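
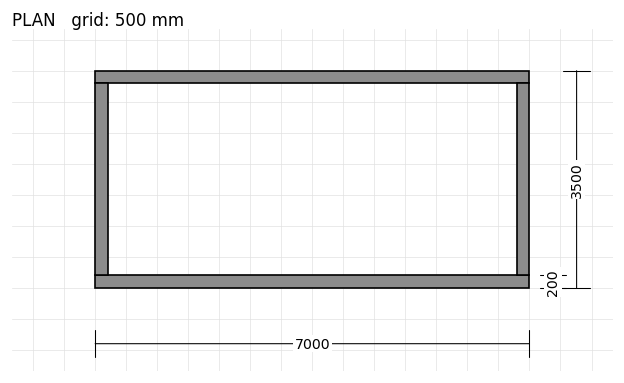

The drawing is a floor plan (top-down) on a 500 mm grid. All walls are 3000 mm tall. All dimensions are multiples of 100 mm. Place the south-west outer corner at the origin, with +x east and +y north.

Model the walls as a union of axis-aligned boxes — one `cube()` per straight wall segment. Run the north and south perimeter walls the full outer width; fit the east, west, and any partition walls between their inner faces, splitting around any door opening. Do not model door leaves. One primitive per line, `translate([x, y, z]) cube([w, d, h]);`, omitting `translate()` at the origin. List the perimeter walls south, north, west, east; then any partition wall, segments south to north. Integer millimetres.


cube([7000, 200, 3000]);
translate([0, 3300, 0]) cube([7000, 200, 3000]);
translate([0, 200, 0]) cube([200, 3100, 3000]);
translate([6800, 200, 0]) cube([200, 3100, 3000]);


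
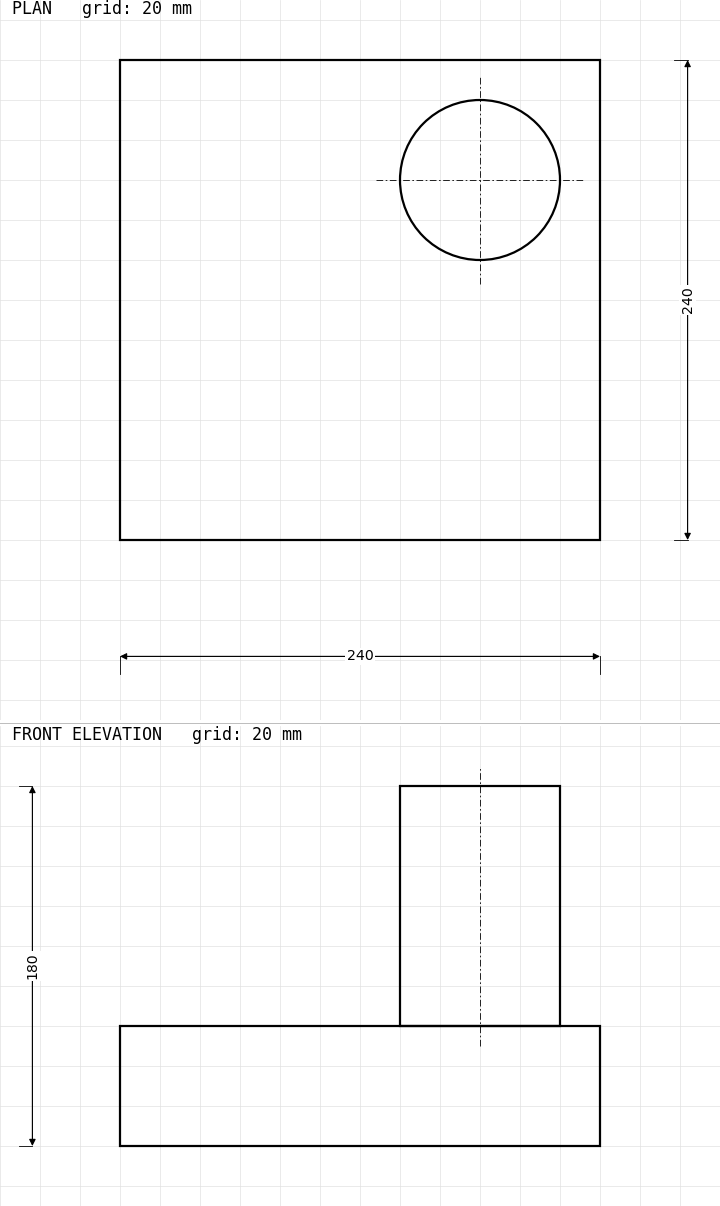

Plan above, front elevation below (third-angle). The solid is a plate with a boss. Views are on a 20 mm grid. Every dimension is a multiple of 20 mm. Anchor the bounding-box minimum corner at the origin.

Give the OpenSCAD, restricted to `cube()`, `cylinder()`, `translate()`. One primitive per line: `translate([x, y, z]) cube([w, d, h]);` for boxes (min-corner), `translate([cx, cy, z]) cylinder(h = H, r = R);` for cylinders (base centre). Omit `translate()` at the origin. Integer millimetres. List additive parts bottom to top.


cube([240, 240, 60]);
translate([180, 180, 60]) cylinder(h = 120, r = 40);


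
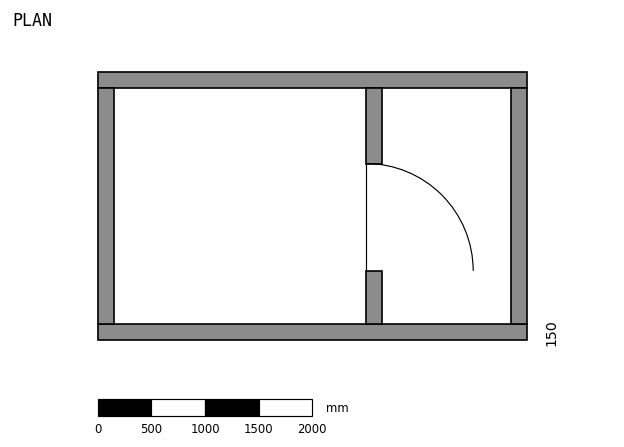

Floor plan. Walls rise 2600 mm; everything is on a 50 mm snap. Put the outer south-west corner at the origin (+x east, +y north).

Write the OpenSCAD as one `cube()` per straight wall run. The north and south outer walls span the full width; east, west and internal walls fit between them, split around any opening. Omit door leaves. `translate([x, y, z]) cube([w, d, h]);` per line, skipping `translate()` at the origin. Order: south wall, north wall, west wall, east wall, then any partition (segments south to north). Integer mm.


cube([4000, 150, 2600]);
translate([0, 2350, 0]) cube([4000, 150, 2600]);
translate([0, 150, 0]) cube([150, 2200, 2600]);
translate([3850, 150, 0]) cube([150, 2200, 2600]);
translate([2500, 150, 0]) cube([150, 500, 2600]);
translate([2500, 1650, 0]) cube([150, 700, 2600]);


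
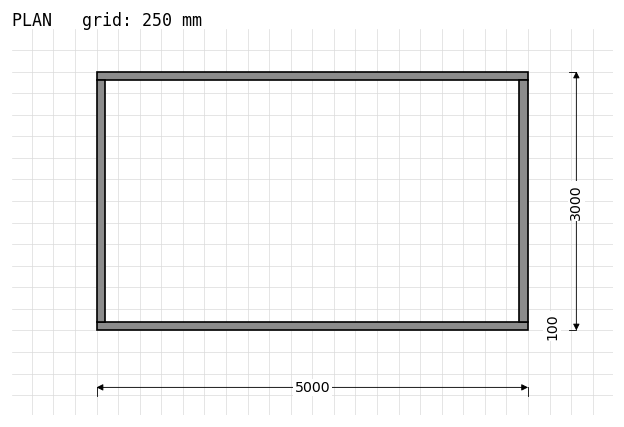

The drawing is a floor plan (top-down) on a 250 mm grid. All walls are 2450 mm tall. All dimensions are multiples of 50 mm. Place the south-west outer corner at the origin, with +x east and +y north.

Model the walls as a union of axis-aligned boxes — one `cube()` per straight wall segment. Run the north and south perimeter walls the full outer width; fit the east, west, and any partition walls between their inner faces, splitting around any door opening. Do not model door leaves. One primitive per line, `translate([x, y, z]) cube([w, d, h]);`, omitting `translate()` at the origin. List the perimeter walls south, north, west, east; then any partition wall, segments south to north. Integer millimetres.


cube([5000, 100, 2450]);
translate([0, 2900, 0]) cube([5000, 100, 2450]);
translate([0, 100, 0]) cube([100, 2800, 2450]);
translate([4900, 100, 0]) cube([100, 2800, 2450]);


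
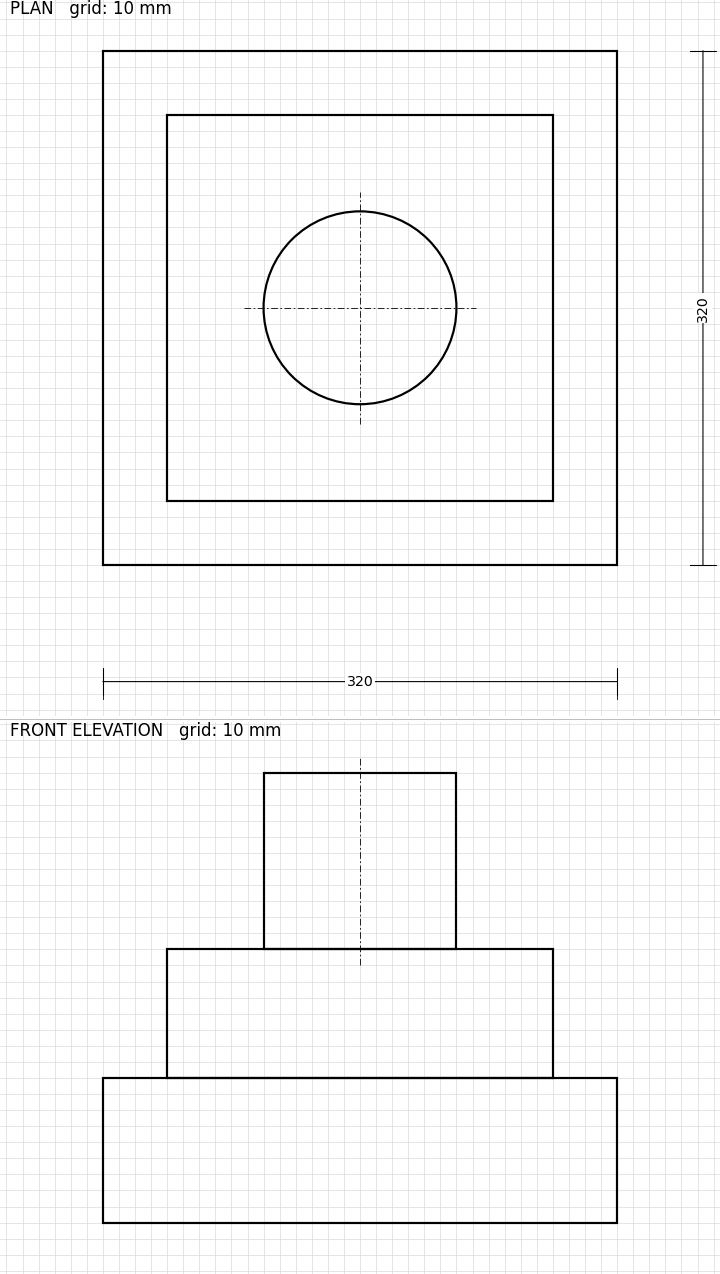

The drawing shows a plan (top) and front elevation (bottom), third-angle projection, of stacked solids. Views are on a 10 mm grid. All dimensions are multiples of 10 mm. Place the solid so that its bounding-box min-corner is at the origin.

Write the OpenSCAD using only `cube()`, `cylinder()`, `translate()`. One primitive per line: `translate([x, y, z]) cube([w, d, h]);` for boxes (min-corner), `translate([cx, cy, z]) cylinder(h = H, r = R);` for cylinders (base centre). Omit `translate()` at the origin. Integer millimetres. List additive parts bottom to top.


cube([320, 320, 90]);
translate([40, 40, 90]) cube([240, 240, 80]);
translate([160, 160, 170]) cylinder(h = 110, r = 60);


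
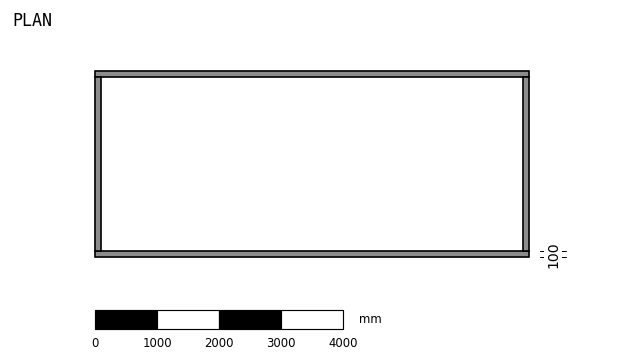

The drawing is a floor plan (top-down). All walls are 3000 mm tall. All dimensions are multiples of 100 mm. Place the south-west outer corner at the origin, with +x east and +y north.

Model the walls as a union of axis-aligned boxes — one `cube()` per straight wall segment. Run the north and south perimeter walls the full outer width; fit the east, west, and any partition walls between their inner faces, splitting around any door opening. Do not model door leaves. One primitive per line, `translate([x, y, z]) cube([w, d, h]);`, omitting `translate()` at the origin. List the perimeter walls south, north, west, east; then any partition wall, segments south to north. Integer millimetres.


cube([7000, 100, 3000]);
translate([0, 2900, 0]) cube([7000, 100, 3000]);
translate([0, 100, 0]) cube([100, 2800, 3000]);
translate([6900, 100, 0]) cube([100, 2800, 3000]);


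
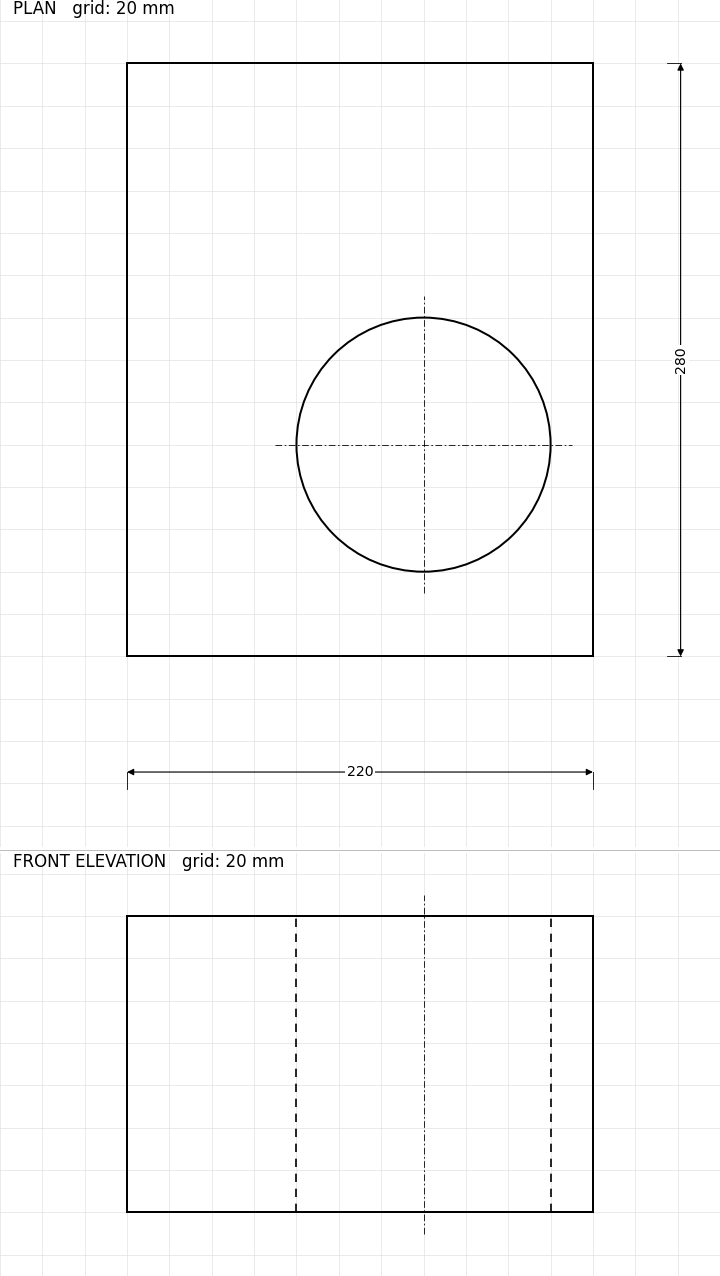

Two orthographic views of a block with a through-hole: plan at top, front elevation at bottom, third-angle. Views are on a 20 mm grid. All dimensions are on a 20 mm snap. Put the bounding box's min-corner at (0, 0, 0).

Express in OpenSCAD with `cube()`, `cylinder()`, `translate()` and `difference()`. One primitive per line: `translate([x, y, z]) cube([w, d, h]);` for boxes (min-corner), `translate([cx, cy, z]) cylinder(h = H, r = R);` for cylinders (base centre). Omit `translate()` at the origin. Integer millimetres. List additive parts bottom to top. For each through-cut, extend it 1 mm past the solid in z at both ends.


difference() {
  cube([220, 280, 140]);
  translate([140, 100, -1]) cylinder(h = 142, r = 60);
}


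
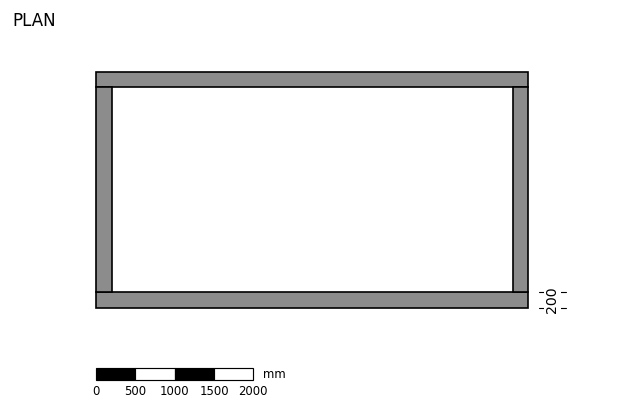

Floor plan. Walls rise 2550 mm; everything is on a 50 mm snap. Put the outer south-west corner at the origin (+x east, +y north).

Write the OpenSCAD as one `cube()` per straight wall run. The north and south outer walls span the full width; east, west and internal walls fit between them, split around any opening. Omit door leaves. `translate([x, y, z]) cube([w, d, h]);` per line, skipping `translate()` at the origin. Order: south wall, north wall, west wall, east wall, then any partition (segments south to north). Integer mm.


cube([5500, 200, 2550]);
translate([0, 2800, 0]) cube([5500, 200, 2550]);
translate([0, 200, 0]) cube([200, 2600, 2550]);
translate([5300, 200, 0]) cube([200, 2600, 2550]);


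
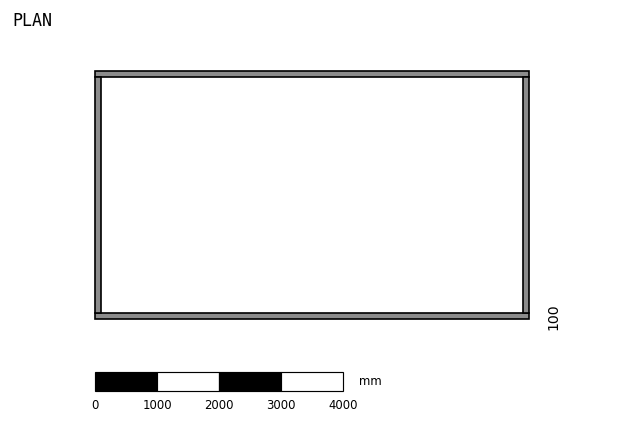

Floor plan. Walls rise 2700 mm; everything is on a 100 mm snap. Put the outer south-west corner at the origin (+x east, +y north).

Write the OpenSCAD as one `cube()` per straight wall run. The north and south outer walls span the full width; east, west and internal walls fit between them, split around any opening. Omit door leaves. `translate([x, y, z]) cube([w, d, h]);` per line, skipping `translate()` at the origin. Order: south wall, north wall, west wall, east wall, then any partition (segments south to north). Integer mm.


cube([7000, 100, 2700]);
translate([0, 3900, 0]) cube([7000, 100, 2700]);
translate([0, 100, 0]) cube([100, 3800, 2700]);
translate([6900, 100, 0]) cube([100, 3800, 2700]);


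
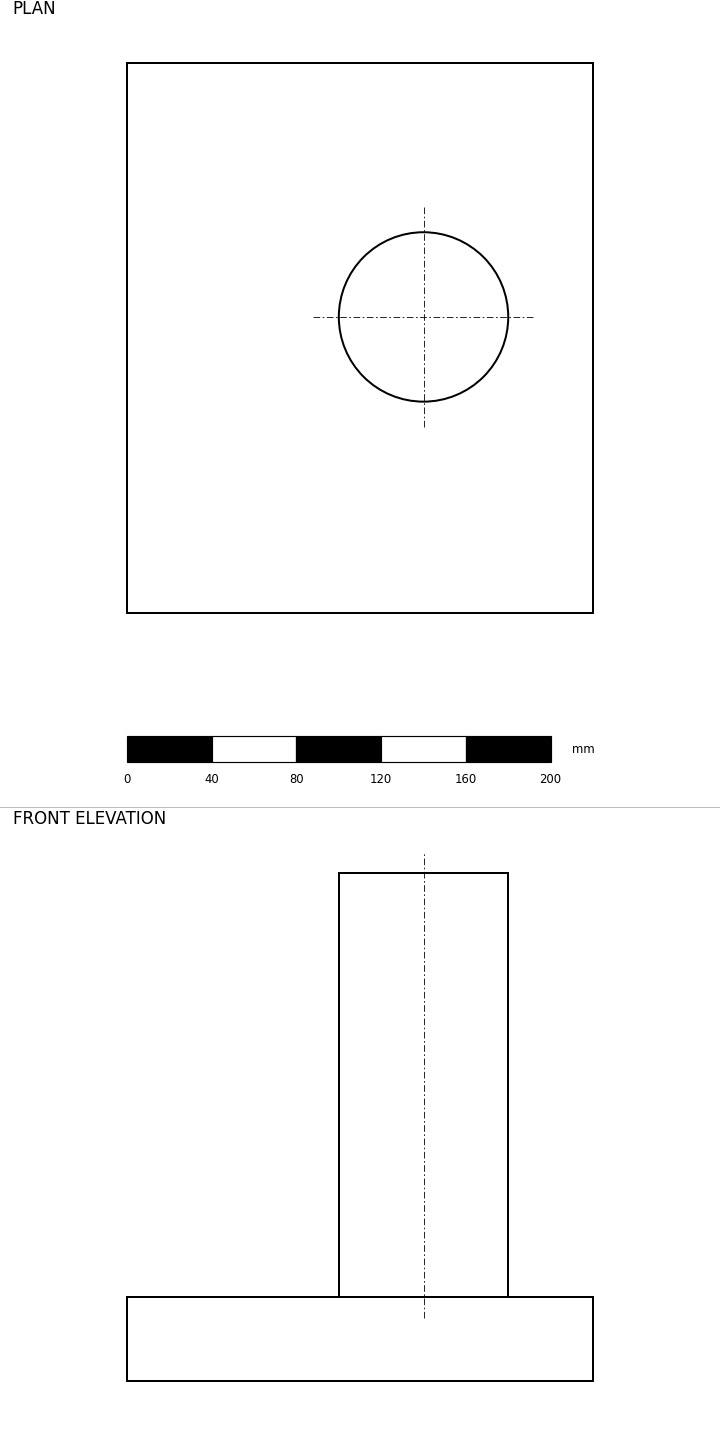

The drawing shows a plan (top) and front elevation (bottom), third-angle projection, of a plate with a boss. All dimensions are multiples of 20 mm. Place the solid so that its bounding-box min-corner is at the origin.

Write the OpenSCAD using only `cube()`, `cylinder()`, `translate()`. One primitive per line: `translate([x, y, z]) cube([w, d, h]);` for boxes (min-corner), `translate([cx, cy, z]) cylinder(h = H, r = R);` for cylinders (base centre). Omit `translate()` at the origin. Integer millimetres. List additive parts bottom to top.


cube([220, 260, 40]);
translate([140, 140, 40]) cylinder(h = 200, r = 40);


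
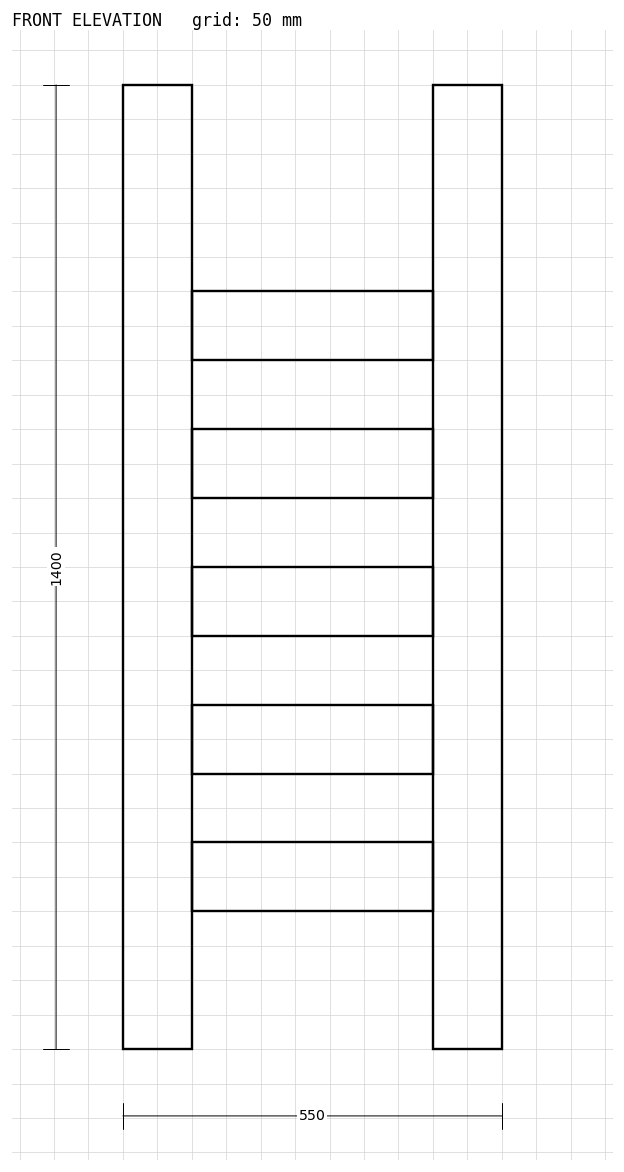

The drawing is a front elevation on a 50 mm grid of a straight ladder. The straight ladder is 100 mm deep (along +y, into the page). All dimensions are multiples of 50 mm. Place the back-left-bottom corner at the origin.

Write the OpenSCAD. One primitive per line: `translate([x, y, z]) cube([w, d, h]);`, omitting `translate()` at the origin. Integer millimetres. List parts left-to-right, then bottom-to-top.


cube([100, 100, 1400]);
translate([100, 0, 200]) cube([350, 100, 100]);
translate([100, 0, 400]) cube([350, 100, 100]);
translate([100, 0, 600]) cube([350, 100, 100]);
translate([100, 0, 800]) cube([350, 100, 100]);
translate([100, 0, 1000]) cube([350, 100, 100]);
translate([450, 0, 0]) cube([100, 100, 1400]);


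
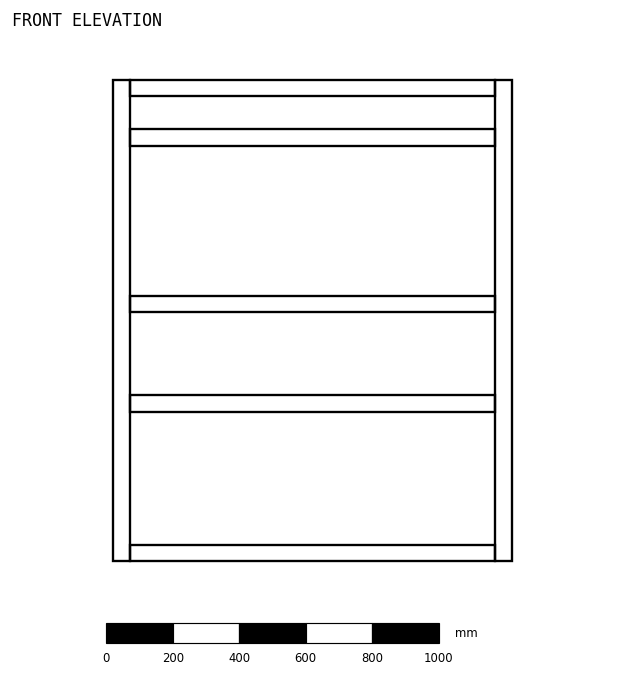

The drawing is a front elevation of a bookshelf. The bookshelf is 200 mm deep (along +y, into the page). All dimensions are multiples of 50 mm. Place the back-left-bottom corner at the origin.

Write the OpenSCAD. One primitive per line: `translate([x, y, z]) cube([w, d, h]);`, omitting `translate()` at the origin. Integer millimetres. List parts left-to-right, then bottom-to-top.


cube([50, 200, 1450]);
translate([50, 0, 0]) cube([1100, 200, 50]);
translate([50, 0, 450]) cube([1100, 200, 50]);
translate([50, 0, 750]) cube([1100, 200, 50]);
translate([50, 0, 1250]) cube([1100, 200, 50]);
translate([50, 0, 1400]) cube([1100, 200, 50]);
translate([1150, 0, 0]) cube([50, 200, 1450]);


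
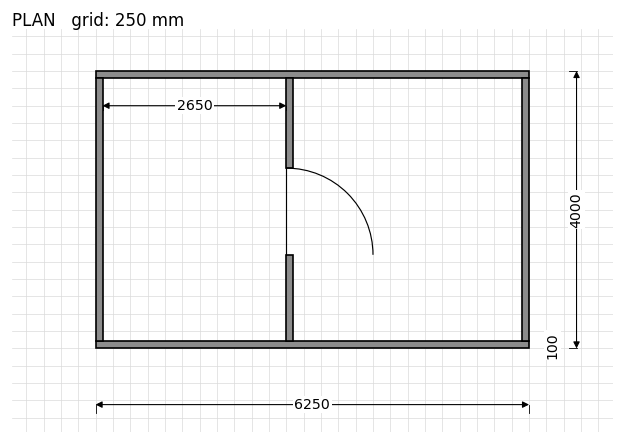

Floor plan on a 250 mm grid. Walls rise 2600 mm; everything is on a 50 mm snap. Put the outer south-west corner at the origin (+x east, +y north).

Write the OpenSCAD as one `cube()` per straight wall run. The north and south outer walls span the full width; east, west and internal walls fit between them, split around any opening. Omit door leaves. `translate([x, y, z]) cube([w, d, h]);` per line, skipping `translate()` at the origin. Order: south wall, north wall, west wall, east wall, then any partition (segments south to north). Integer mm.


cube([6250, 100, 2600]);
translate([0, 3900, 0]) cube([6250, 100, 2600]);
translate([0, 100, 0]) cube([100, 3800, 2600]);
translate([6150, 100, 0]) cube([100, 3800, 2600]);
translate([2750, 100, 0]) cube([100, 1250, 2600]);
translate([2750, 2600, 0]) cube([100, 1300, 2600]);


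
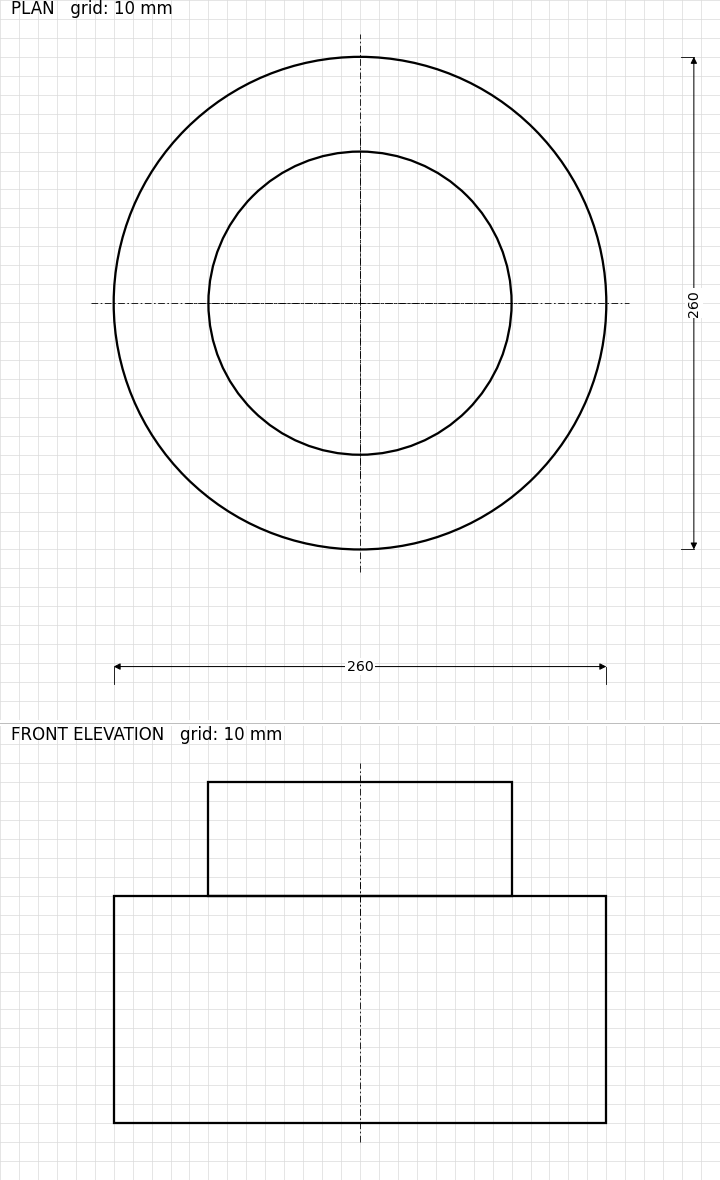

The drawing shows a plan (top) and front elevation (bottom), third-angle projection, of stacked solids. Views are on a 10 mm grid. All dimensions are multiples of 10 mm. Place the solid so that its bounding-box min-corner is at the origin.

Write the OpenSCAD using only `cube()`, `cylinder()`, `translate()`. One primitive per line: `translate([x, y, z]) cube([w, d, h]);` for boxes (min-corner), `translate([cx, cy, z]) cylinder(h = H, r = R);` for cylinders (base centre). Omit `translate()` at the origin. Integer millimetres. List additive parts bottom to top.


translate([130, 130, 0]) cylinder(h = 120, r = 130);
translate([130, 130, 120]) cylinder(h = 60, r = 80);


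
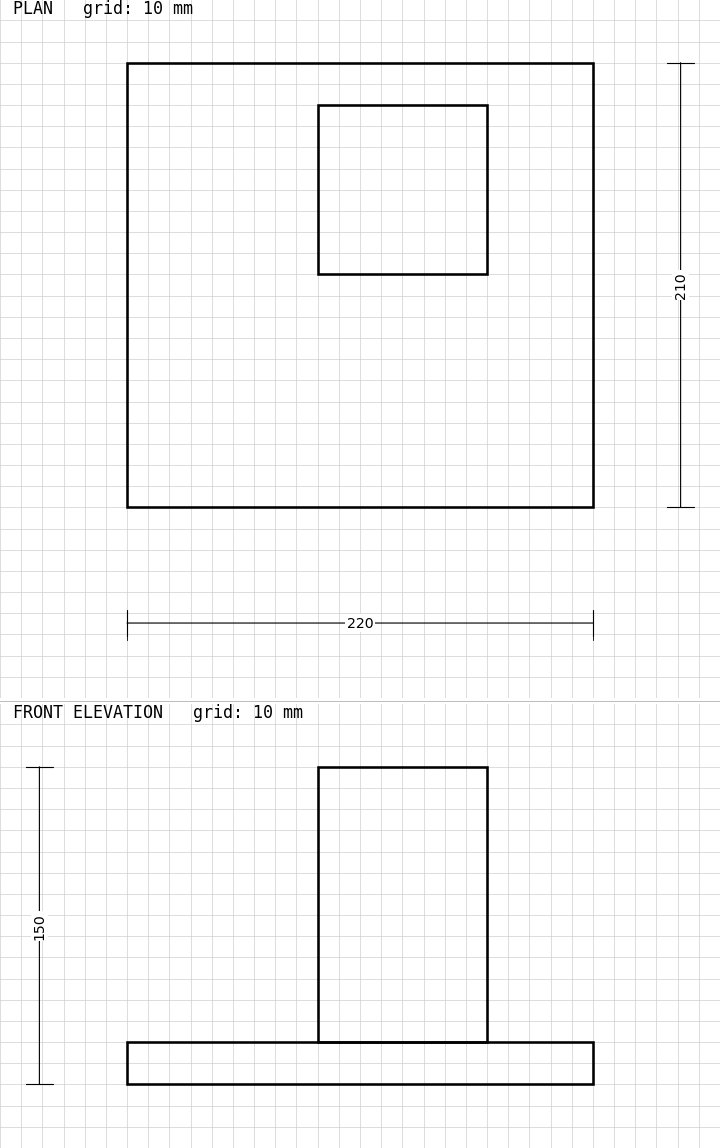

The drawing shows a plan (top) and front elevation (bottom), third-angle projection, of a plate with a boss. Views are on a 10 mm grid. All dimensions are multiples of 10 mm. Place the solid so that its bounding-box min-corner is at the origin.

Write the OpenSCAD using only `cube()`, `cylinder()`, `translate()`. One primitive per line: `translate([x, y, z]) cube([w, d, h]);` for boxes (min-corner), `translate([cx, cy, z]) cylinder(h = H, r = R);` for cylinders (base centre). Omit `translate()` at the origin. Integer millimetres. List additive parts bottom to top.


cube([220, 210, 20]);
translate([90, 110, 20]) cube([80, 80, 130]);


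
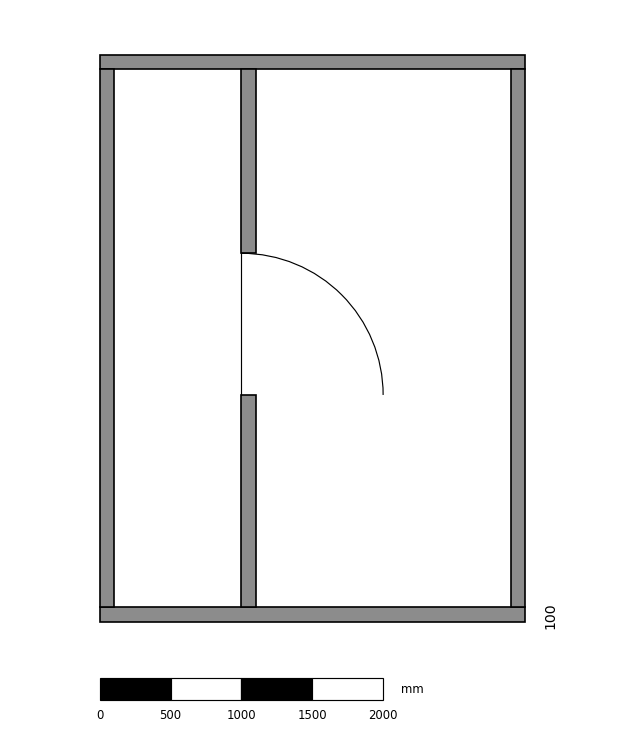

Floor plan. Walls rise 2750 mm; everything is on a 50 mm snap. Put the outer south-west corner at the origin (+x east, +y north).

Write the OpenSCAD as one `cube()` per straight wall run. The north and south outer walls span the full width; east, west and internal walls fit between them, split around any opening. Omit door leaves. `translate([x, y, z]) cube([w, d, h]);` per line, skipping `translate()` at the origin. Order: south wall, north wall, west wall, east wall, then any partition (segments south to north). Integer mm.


cube([3000, 100, 2750]);
translate([0, 3900, 0]) cube([3000, 100, 2750]);
translate([0, 100, 0]) cube([100, 3800, 2750]);
translate([2900, 100, 0]) cube([100, 3800, 2750]);
translate([1000, 100, 0]) cube([100, 1500, 2750]);
translate([1000, 2600, 0]) cube([100, 1300, 2750]);


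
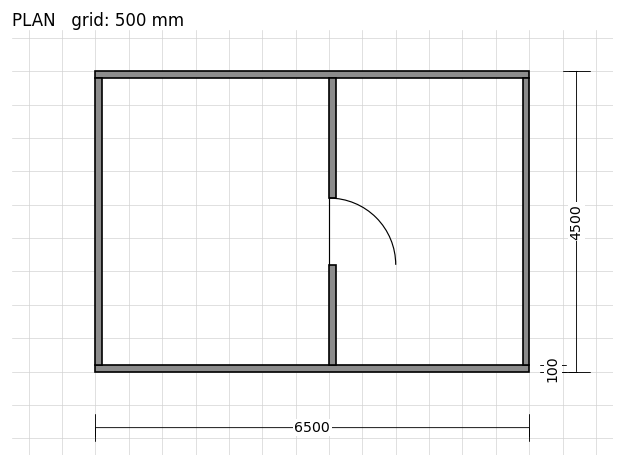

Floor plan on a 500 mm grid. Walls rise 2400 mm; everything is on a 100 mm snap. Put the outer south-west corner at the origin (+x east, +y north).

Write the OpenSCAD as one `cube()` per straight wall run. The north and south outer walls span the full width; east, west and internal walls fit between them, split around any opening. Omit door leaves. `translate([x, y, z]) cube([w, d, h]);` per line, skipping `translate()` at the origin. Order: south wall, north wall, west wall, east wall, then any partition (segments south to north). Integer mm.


cube([6500, 100, 2400]);
translate([0, 4400, 0]) cube([6500, 100, 2400]);
translate([0, 100, 0]) cube([100, 4300, 2400]);
translate([6400, 100, 0]) cube([100, 4300, 2400]);
translate([3500, 100, 0]) cube([100, 1500, 2400]);
translate([3500, 2600, 0]) cube([100, 1800, 2400]);


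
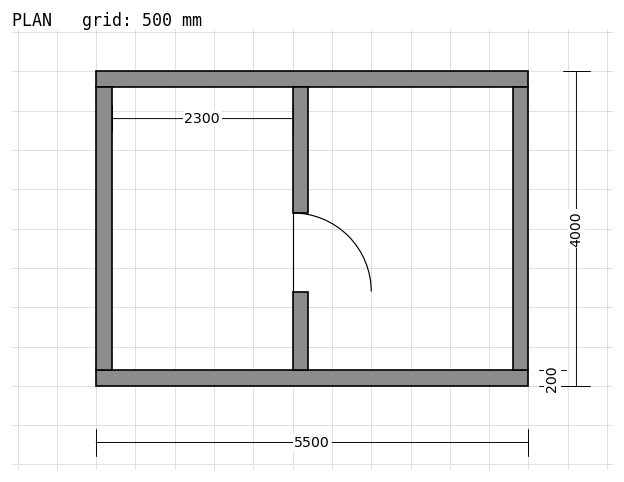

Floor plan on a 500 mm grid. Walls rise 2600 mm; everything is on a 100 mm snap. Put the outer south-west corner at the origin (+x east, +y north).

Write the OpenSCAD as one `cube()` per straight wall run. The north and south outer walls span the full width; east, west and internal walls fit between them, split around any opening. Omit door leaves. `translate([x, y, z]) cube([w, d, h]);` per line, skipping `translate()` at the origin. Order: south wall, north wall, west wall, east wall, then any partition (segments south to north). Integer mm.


cube([5500, 200, 2600]);
translate([0, 3800, 0]) cube([5500, 200, 2600]);
translate([0, 200, 0]) cube([200, 3600, 2600]);
translate([5300, 200, 0]) cube([200, 3600, 2600]);
translate([2500, 200, 0]) cube([200, 1000, 2600]);
translate([2500, 2200, 0]) cube([200, 1600, 2600]);


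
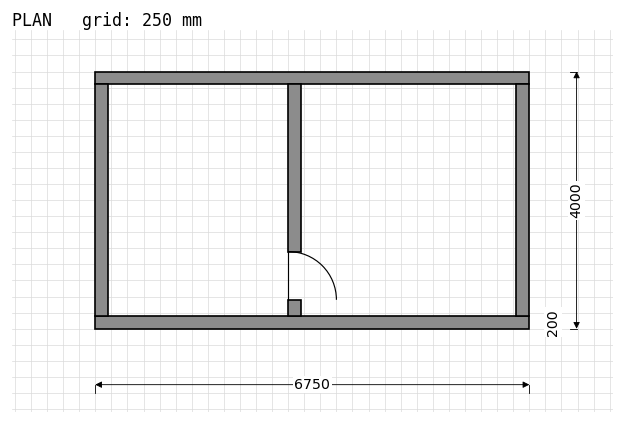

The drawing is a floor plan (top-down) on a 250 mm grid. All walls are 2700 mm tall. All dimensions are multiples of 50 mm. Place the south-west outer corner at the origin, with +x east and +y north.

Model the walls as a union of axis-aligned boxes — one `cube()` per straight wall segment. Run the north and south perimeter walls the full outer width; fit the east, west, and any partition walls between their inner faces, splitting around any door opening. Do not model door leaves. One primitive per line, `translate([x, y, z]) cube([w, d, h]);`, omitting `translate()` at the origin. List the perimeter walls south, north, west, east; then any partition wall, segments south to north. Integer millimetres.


cube([6750, 200, 2700]);
translate([0, 3800, 0]) cube([6750, 200, 2700]);
translate([0, 200, 0]) cube([200, 3600, 2700]);
translate([6550, 200, 0]) cube([200, 3600, 2700]);
translate([3000, 200, 0]) cube([200, 250, 2700]);
translate([3000, 1200, 0]) cube([200, 2600, 2700]);


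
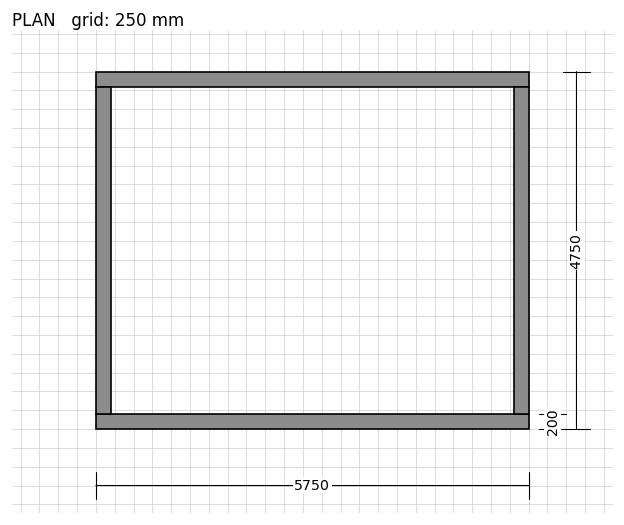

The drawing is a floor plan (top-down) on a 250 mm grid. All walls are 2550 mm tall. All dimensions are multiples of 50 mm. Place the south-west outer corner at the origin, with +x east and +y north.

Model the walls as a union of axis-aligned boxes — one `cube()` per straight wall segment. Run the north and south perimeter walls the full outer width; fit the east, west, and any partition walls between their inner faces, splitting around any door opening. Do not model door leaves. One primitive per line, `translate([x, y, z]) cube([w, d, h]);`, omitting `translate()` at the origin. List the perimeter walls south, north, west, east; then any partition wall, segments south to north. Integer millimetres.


cube([5750, 200, 2550]);
translate([0, 4550, 0]) cube([5750, 200, 2550]);
translate([0, 200, 0]) cube([200, 4350, 2550]);
translate([5550, 200, 0]) cube([200, 4350, 2550]);


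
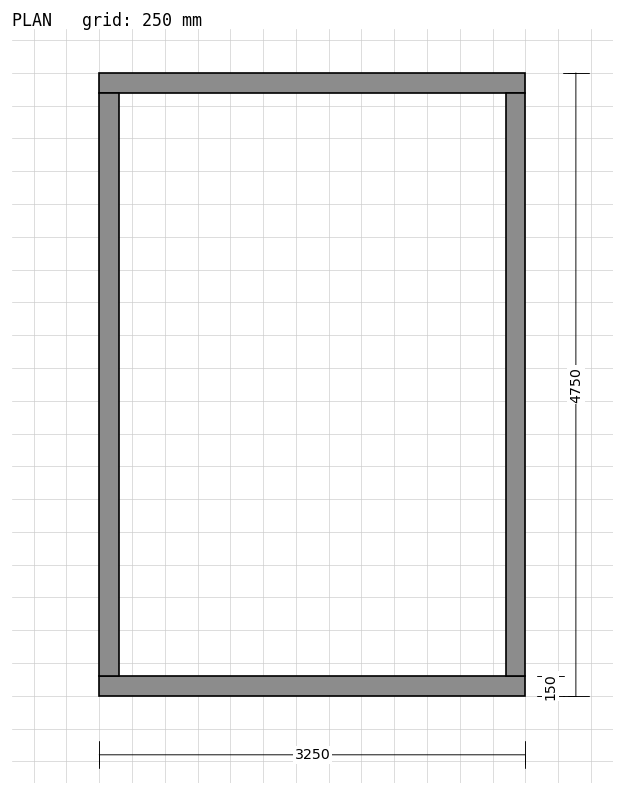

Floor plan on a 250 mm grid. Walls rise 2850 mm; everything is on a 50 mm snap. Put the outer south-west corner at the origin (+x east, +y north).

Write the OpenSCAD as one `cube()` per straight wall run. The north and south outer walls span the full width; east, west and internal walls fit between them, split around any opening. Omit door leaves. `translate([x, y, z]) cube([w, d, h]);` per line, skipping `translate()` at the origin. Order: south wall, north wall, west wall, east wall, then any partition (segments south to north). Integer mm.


cube([3250, 150, 2850]);
translate([0, 4600, 0]) cube([3250, 150, 2850]);
translate([0, 150, 0]) cube([150, 4450, 2850]);
translate([3100, 150, 0]) cube([150, 4450, 2850]);


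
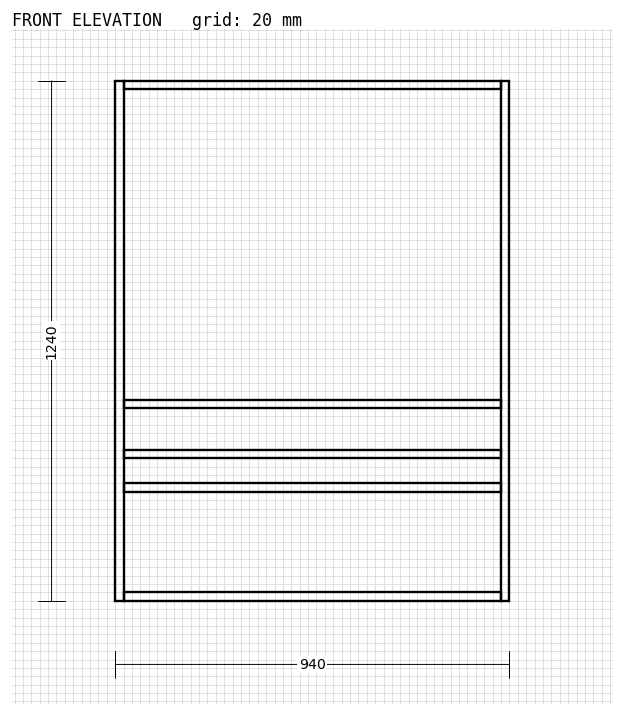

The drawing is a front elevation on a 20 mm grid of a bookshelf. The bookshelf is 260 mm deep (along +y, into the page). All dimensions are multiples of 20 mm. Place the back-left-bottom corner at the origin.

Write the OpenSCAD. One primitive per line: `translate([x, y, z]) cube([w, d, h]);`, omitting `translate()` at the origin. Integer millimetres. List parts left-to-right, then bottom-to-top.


cube([20, 260, 1240]);
translate([20, 0, 0]) cube([900, 260, 20]);
translate([20, 0, 260]) cube([900, 260, 20]);
translate([20, 0, 340]) cube([900, 260, 20]);
translate([20, 0, 460]) cube([900, 260, 20]);
translate([20, 0, 1220]) cube([900, 260, 20]);
translate([920, 0, 0]) cube([20, 260, 1240]);


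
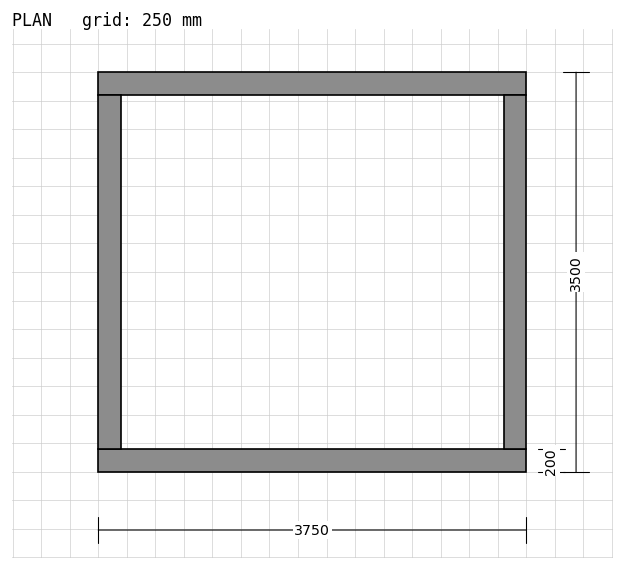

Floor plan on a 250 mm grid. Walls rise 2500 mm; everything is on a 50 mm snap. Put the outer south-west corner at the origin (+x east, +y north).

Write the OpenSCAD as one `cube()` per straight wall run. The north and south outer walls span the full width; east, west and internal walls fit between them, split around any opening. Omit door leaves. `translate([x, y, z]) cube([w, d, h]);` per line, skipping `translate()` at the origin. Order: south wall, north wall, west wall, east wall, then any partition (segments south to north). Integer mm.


cube([3750, 200, 2500]);
translate([0, 3300, 0]) cube([3750, 200, 2500]);
translate([0, 200, 0]) cube([200, 3100, 2500]);
translate([3550, 200, 0]) cube([200, 3100, 2500]);


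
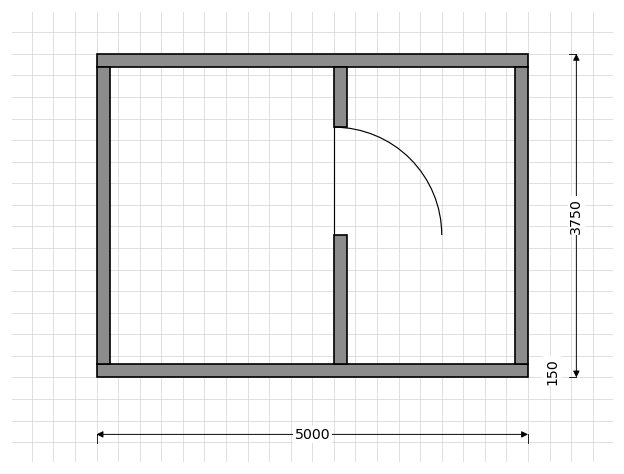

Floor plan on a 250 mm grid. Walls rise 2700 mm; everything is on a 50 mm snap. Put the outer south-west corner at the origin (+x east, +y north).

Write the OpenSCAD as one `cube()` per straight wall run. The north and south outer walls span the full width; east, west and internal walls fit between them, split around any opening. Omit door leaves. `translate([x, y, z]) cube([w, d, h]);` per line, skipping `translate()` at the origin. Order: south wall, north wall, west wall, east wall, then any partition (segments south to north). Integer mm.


cube([5000, 150, 2700]);
translate([0, 3600, 0]) cube([5000, 150, 2700]);
translate([0, 150, 0]) cube([150, 3450, 2700]);
translate([4850, 150, 0]) cube([150, 3450, 2700]);
translate([2750, 150, 0]) cube([150, 1500, 2700]);
translate([2750, 2900, 0]) cube([150, 700, 2700]);


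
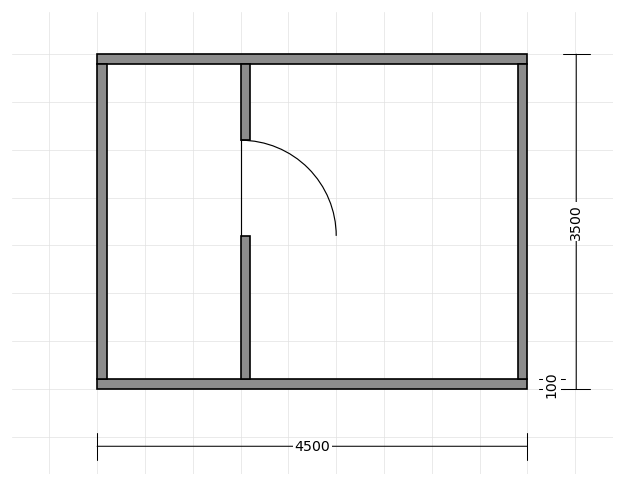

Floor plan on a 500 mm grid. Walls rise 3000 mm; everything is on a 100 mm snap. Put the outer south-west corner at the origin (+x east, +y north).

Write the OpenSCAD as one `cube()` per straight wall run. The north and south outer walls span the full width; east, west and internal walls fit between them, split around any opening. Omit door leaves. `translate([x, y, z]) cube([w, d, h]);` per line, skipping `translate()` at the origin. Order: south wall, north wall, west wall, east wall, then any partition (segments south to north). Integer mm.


cube([4500, 100, 3000]);
translate([0, 3400, 0]) cube([4500, 100, 3000]);
translate([0, 100, 0]) cube([100, 3300, 3000]);
translate([4400, 100, 0]) cube([100, 3300, 3000]);
translate([1500, 100, 0]) cube([100, 1500, 3000]);
translate([1500, 2600, 0]) cube([100, 800, 3000]);


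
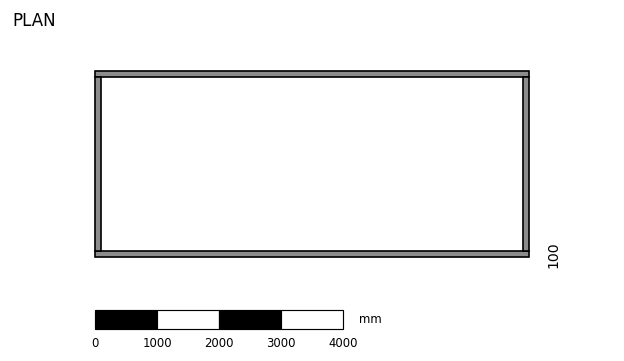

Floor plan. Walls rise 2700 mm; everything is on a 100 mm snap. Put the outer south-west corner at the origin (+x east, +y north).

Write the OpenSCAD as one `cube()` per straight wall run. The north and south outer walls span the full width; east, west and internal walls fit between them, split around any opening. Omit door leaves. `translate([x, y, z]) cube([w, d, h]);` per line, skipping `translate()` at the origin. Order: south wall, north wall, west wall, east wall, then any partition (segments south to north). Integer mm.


cube([7000, 100, 2700]);
translate([0, 2900, 0]) cube([7000, 100, 2700]);
translate([0, 100, 0]) cube([100, 2800, 2700]);
translate([6900, 100, 0]) cube([100, 2800, 2700]);


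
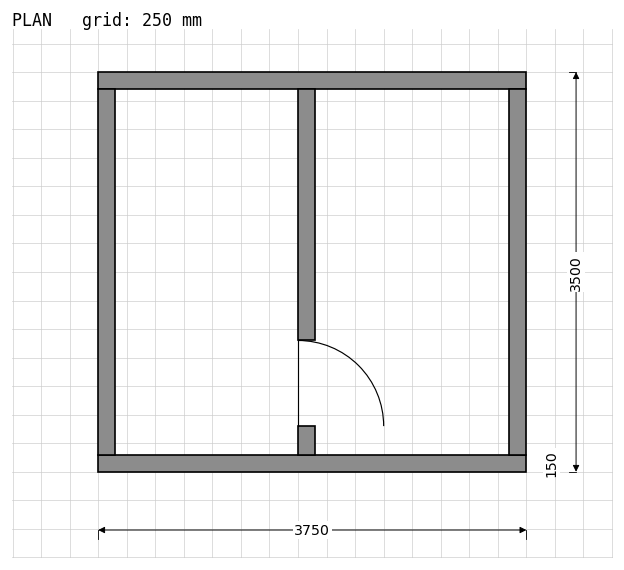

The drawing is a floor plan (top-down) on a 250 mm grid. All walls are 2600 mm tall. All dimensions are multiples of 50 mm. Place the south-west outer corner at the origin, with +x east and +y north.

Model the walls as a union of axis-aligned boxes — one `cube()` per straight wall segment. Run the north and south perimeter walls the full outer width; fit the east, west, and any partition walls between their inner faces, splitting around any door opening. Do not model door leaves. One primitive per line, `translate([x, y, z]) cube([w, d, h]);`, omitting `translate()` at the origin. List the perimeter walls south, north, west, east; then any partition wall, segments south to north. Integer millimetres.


cube([3750, 150, 2600]);
translate([0, 3350, 0]) cube([3750, 150, 2600]);
translate([0, 150, 0]) cube([150, 3200, 2600]);
translate([3600, 150, 0]) cube([150, 3200, 2600]);
translate([1750, 150, 0]) cube([150, 250, 2600]);
translate([1750, 1150, 0]) cube([150, 2200, 2600]);


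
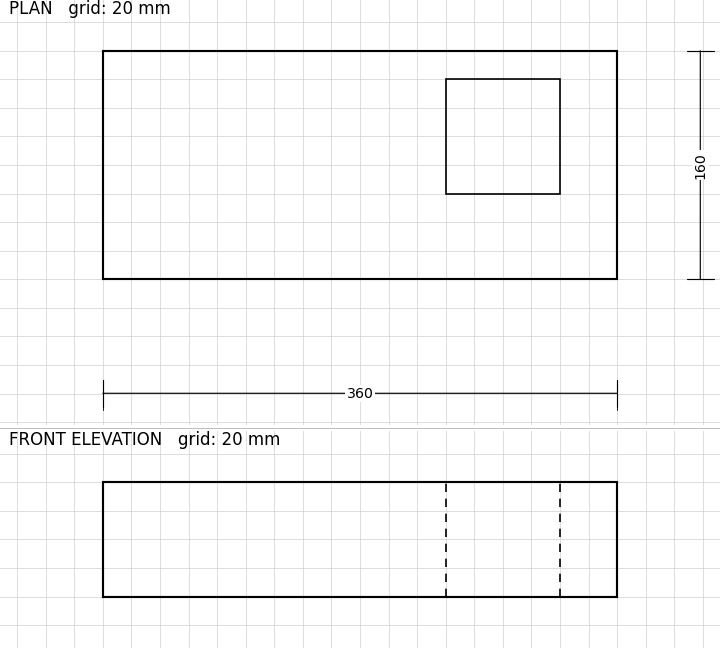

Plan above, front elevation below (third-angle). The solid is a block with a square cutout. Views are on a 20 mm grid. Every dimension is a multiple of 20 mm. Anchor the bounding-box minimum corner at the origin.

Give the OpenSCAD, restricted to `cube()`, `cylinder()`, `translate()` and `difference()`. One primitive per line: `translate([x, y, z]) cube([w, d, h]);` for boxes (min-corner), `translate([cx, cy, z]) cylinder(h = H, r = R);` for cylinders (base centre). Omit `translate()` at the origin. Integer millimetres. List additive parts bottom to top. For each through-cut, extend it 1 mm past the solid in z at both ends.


difference() {
  cube([360, 160, 80]);
  translate([240, 60, -1]) cube([80, 80, 82]);
}


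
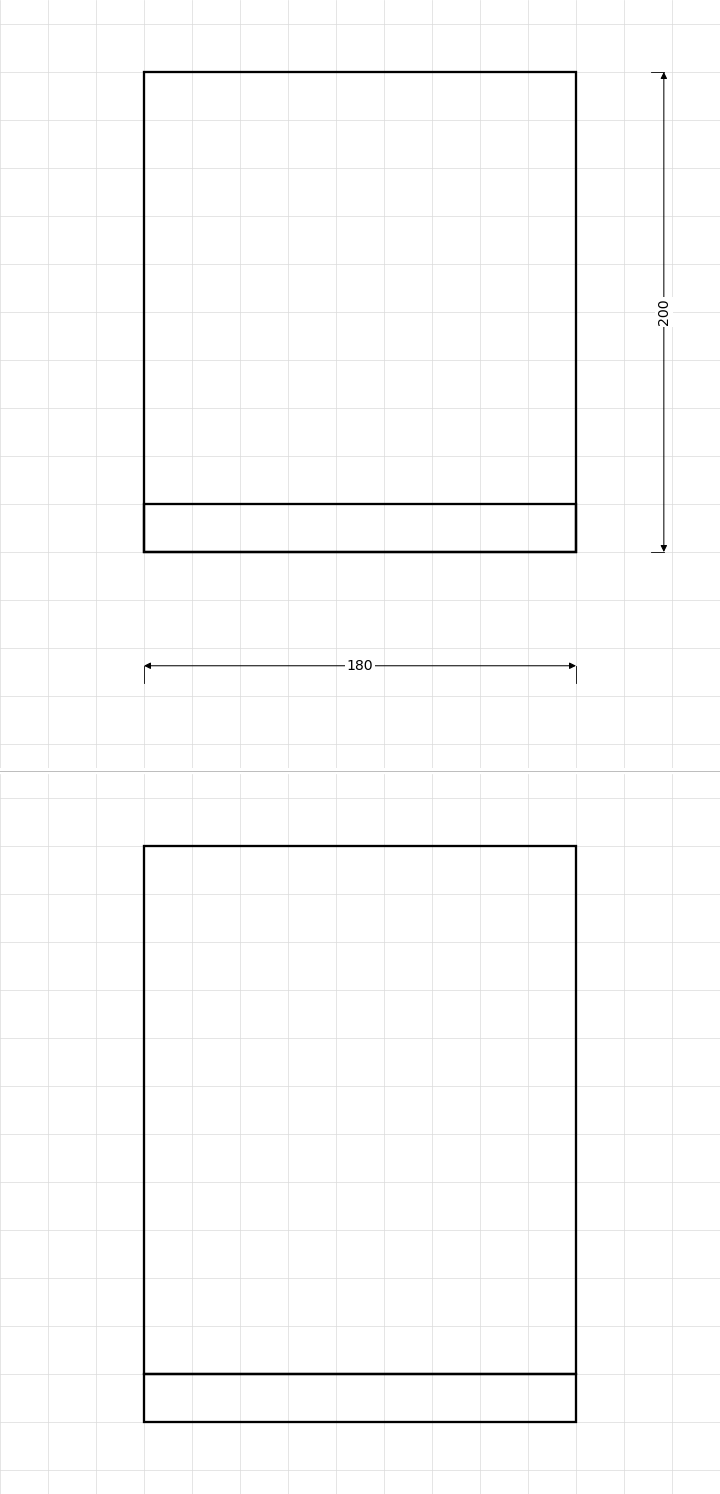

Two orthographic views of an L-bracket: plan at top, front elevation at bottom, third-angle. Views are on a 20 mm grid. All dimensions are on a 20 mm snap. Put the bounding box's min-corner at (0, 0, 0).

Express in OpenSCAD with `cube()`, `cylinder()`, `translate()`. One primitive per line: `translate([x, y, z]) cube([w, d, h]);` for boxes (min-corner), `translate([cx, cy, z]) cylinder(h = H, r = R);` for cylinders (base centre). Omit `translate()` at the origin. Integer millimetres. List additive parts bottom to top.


cube([180, 200, 20]);
translate([0, 0, 20]) cube([180, 20, 220]);


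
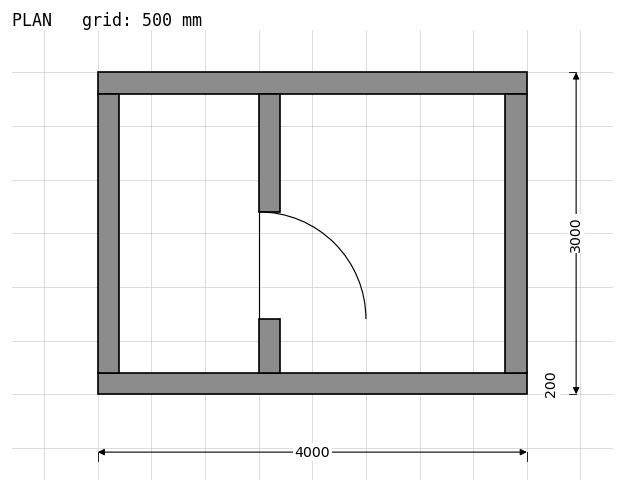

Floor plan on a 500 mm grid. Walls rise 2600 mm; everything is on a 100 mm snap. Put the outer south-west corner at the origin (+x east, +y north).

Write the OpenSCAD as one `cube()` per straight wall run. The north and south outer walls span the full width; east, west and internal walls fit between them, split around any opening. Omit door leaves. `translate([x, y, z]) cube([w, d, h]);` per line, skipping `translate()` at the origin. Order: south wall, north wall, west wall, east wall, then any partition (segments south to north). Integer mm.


cube([4000, 200, 2600]);
translate([0, 2800, 0]) cube([4000, 200, 2600]);
translate([0, 200, 0]) cube([200, 2600, 2600]);
translate([3800, 200, 0]) cube([200, 2600, 2600]);
translate([1500, 200, 0]) cube([200, 500, 2600]);
translate([1500, 1700, 0]) cube([200, 1100, 2600]);


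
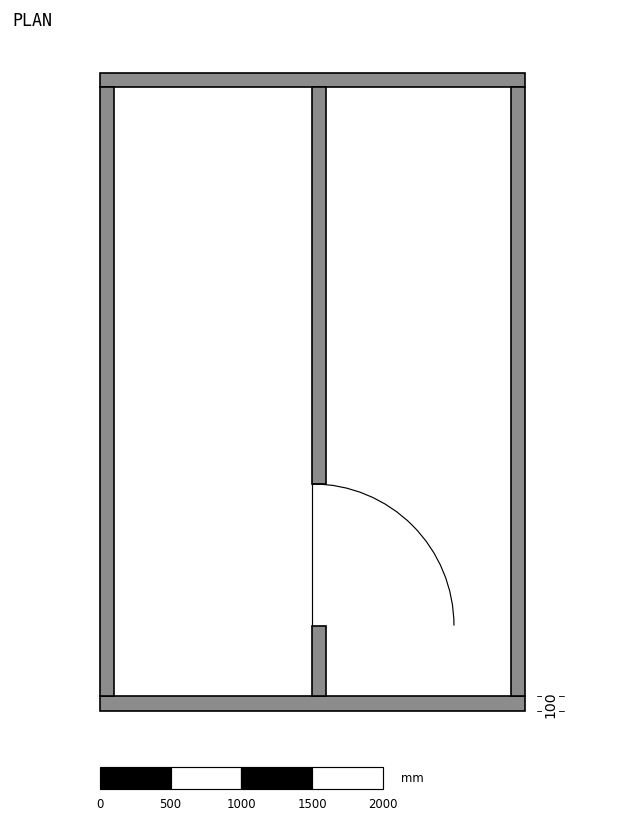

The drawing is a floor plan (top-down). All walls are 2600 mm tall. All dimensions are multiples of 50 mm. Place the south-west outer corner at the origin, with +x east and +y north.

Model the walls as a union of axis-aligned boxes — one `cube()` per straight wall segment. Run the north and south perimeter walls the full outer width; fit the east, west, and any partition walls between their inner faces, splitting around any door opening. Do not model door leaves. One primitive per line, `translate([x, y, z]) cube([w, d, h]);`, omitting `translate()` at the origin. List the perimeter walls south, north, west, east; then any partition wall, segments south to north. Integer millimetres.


cube([3000, 100, 2600]);
translate([0, 4400, 0]) cube([3000, 100, 2600]);
translate([0, 100, 0]) cube([100, 4300, 2600]);
translate([2900, 100, 0]) cube([100, 4300, 2600]);
translate([1500, 100, 0]) cube([100, 500, 2600]);
translate([1500, 1600, 0]) cube([100, 2800, 2600]);


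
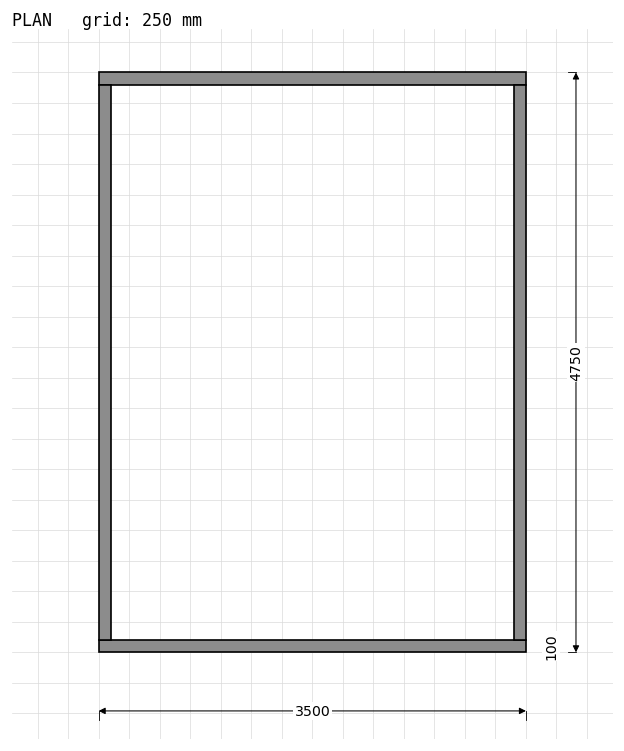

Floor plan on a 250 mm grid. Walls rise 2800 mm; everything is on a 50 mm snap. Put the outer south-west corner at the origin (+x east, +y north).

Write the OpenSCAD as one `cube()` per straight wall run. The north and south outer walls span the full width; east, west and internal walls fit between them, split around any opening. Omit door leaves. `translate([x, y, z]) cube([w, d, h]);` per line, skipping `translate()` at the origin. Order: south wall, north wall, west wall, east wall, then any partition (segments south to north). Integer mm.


cube([3500, 100, 2800]);
translate([0, 4650, 0]) cube([3500, 100, 2800]);
translate([0, 100, 0]) cube([100, 4550, 2800]);
translate([3400, 100, 0]) cube([100, 4550, 2800]);


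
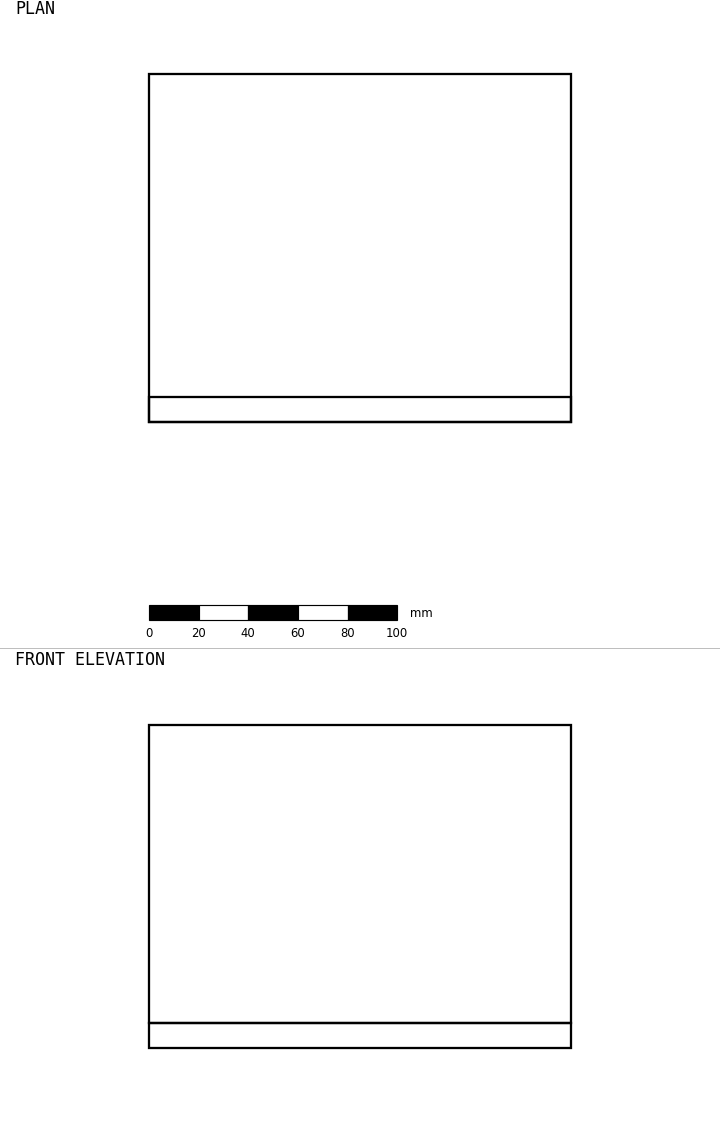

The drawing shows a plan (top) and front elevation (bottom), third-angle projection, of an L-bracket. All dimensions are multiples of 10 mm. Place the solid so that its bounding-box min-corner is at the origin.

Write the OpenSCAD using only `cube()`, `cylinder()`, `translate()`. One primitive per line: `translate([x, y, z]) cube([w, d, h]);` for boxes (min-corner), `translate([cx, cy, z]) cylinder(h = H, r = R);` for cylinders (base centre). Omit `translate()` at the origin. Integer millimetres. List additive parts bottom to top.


cube([170, 140, 10]);
translate([0, 0, 10]) cube([170, 10, 120]);


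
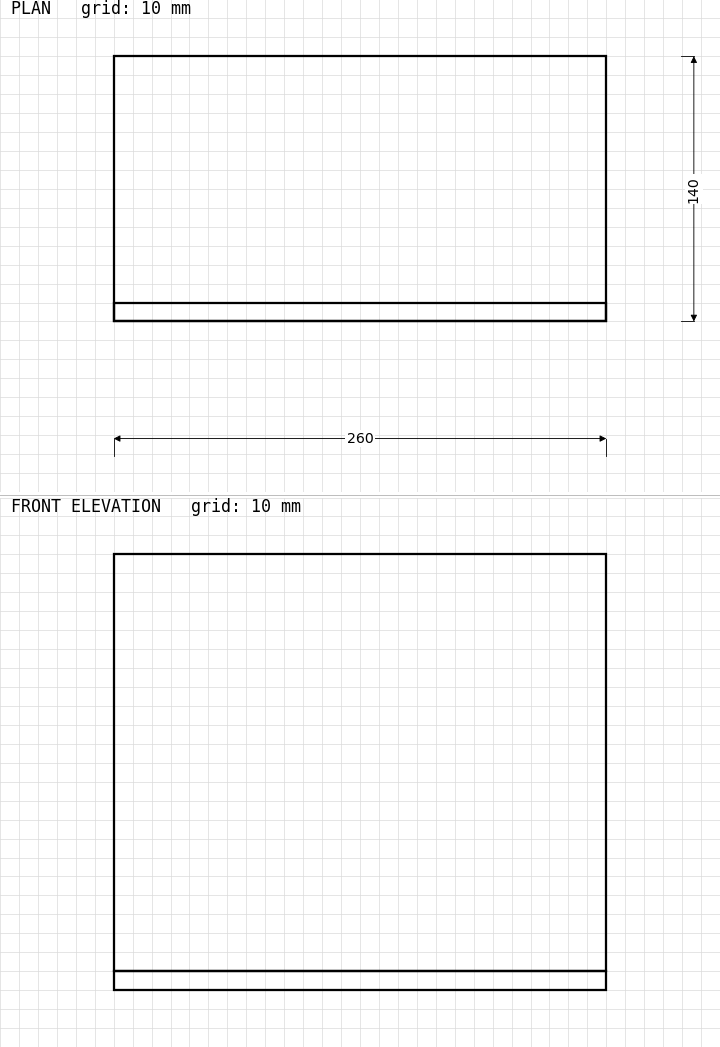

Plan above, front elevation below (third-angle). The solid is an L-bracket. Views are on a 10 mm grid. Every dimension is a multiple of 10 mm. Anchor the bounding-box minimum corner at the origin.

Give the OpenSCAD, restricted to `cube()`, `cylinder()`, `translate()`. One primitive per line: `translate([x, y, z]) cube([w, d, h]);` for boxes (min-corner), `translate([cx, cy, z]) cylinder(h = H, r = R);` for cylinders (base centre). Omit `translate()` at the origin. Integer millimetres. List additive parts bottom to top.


cube([260, 140, 10]);
translate([0, 0, 10]) cube([260, 10, 220]);


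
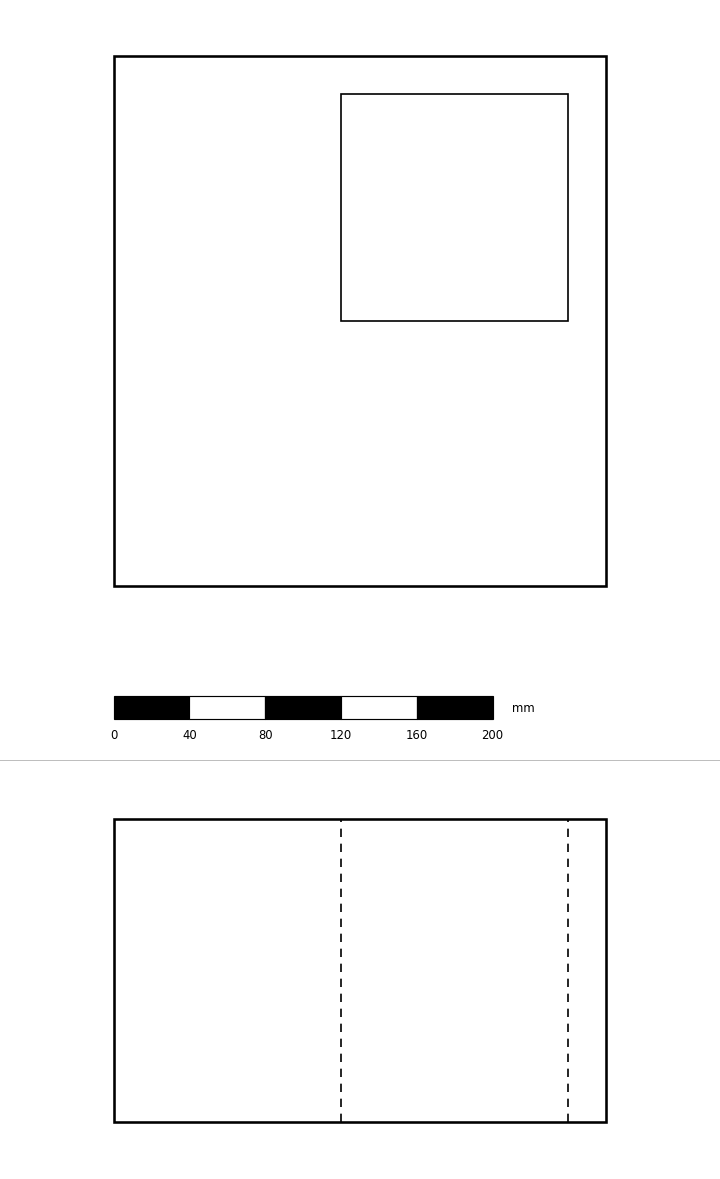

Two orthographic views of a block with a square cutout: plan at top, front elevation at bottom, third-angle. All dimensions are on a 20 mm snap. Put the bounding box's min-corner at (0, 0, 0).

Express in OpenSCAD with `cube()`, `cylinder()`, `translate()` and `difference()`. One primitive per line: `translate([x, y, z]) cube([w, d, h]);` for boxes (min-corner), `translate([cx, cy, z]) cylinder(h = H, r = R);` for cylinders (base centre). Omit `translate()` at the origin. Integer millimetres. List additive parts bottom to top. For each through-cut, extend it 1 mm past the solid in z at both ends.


difference() {
  cube([260, 280, 160]);
  translate([120, 140, -1]) cube([120, 120, 162]);
}


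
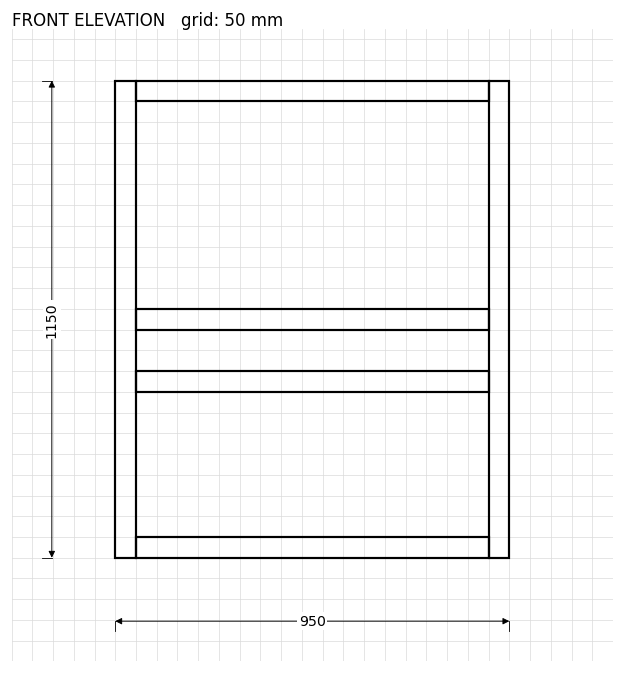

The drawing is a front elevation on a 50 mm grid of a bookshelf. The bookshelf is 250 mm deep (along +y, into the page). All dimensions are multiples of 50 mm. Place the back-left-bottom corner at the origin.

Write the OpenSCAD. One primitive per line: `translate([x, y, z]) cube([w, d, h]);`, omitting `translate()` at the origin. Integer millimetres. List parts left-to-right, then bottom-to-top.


cube([50, 250, 1150]);
translate([50, 0, 0]) cube([850, 250, 50]);
translate([50, 0, 400]) cube([850, 250, 50]);
translate([50, 0, 550]) cube([850, 250, 50]);
translate([50, 0, 1100]) cube([850, 250, 50]);
translate([900, 0, 0]) cube([50, 250, 1150]);


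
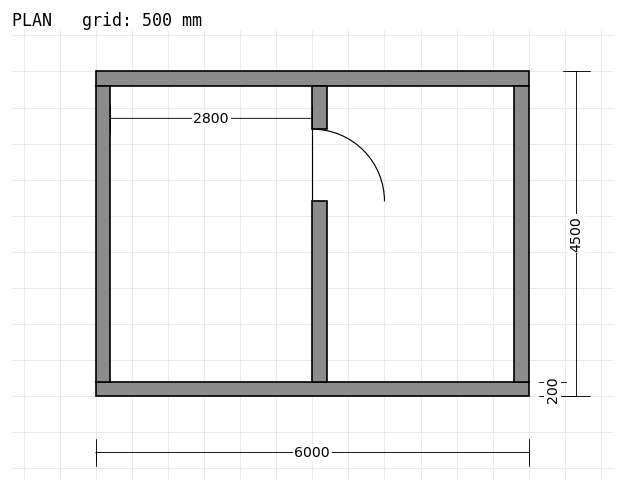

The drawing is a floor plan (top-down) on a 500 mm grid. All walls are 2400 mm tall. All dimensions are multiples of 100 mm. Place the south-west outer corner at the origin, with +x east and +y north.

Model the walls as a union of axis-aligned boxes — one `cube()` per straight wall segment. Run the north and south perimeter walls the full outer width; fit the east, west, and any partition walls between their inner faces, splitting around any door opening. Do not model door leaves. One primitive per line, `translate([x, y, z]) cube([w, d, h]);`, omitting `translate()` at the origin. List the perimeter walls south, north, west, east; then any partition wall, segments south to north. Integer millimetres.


cube([6000, 200, 2400]);
translate([0, 4300, 0]) cube([6000, 200, 2400]);
translate([0, 200, 0]) cube([200, 4100, 2400]);
translate([5800, 200, 0]) cube([200, 4100, 2400]);
translate([3000, 200, 0]) cube([200, 2500, 2400]);
translate([3000, 3700, 0]) cube([200, 600, 2400]);


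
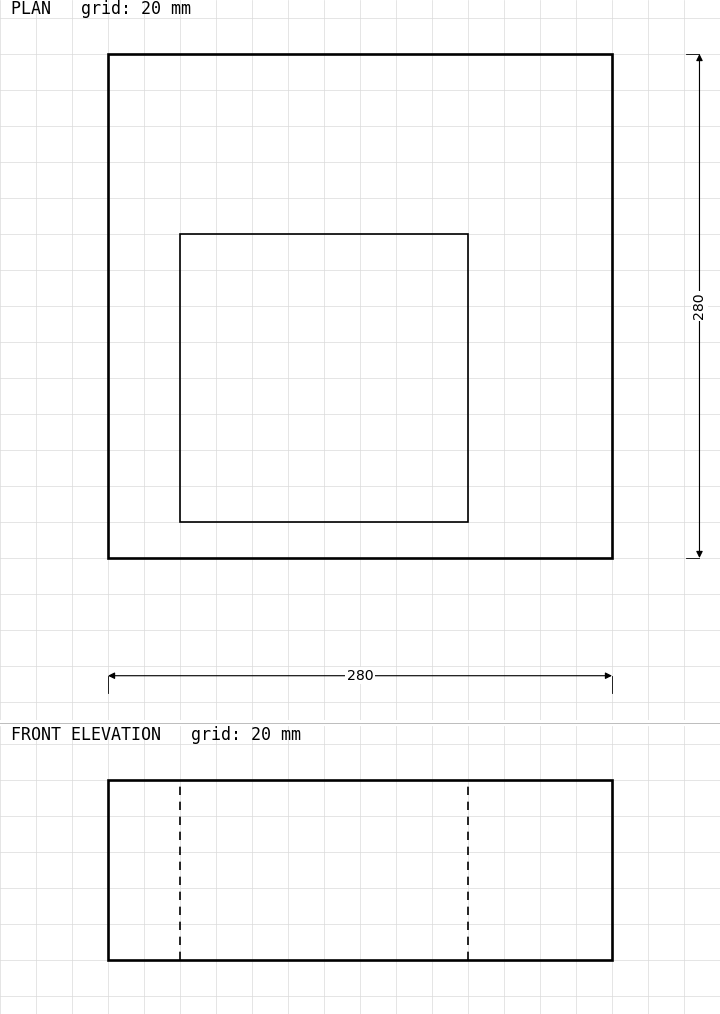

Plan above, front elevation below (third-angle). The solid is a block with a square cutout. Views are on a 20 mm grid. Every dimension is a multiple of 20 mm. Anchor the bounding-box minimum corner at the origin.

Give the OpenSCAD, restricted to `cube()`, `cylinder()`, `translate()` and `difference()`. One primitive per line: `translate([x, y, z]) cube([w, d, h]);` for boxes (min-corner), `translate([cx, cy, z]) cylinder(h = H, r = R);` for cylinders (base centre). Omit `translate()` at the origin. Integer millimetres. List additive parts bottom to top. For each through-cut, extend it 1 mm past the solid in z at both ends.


difference() {
  cube([280, 280, 100]);
  translate([40, 20, -1]) cube([160, 160, 102]);
}


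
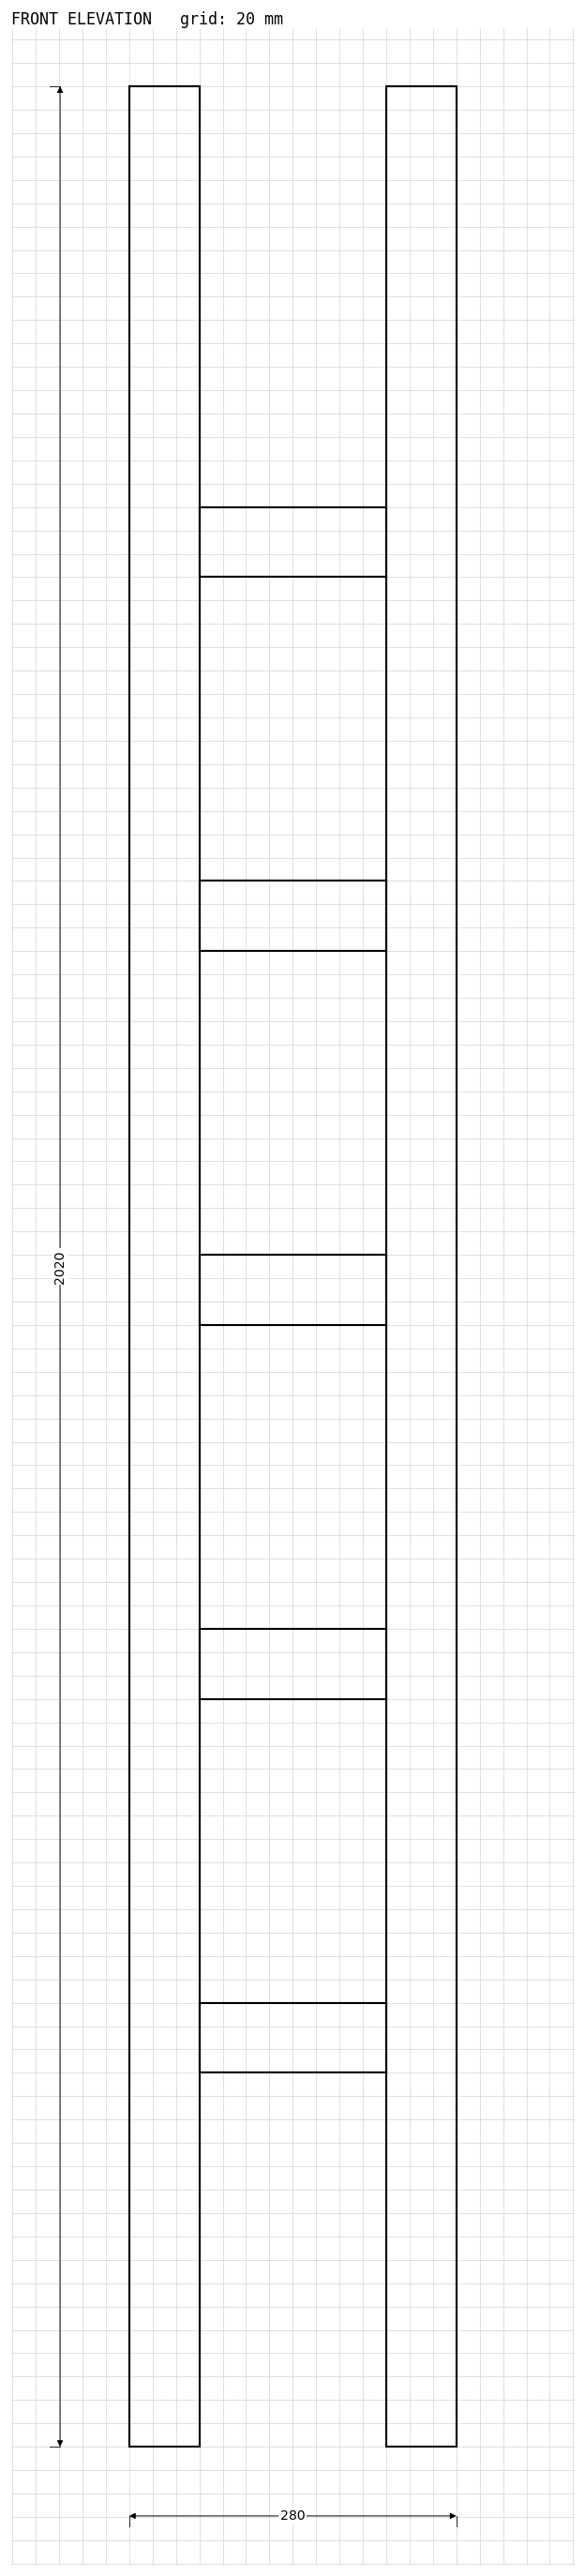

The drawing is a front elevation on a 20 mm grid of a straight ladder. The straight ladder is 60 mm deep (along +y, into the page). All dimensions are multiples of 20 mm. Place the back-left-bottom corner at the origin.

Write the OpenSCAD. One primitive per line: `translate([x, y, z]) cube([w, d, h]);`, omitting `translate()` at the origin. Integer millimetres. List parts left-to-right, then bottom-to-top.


cube([60, 60, 2020]);
translate([60, 0, 320]) cube([160, 60, 60]);
translate([60, 0, 640]) cube([160, 60, 60]);
translate([60, 0, 960]) cube([160, 60, 60]);
translate([60, 0, 1280]) cube([160, 60, 60]);
translate([60, 0, 1600]) cube([160, 60, 60]);
translate([220, 0, 0]) cube([60, 60, 2020]);
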